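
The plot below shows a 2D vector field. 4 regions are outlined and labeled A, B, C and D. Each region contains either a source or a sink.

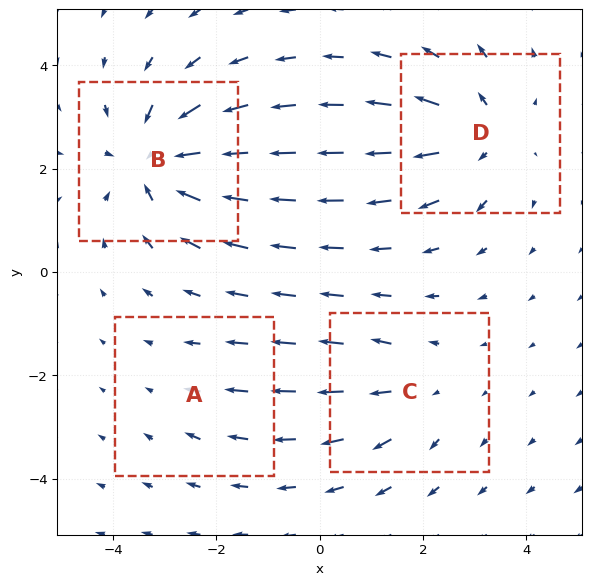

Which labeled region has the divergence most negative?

B

Divergence at each region's feature centre — A: about -2, B: about -6, C: about +3, D: about +5. Region B is most negative.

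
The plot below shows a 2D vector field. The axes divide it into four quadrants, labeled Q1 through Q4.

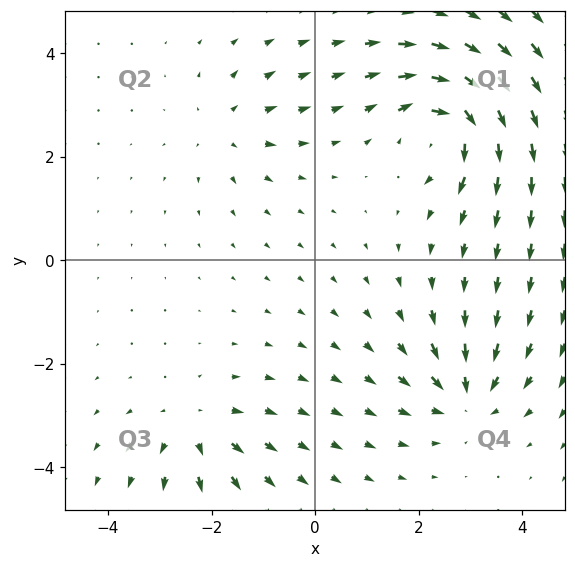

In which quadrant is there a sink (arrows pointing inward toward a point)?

The sink sits at approximately (2.9, -2.6), which lies in quadrant Q4. The divergence there is about -5, negative as expected for a sink.

Q4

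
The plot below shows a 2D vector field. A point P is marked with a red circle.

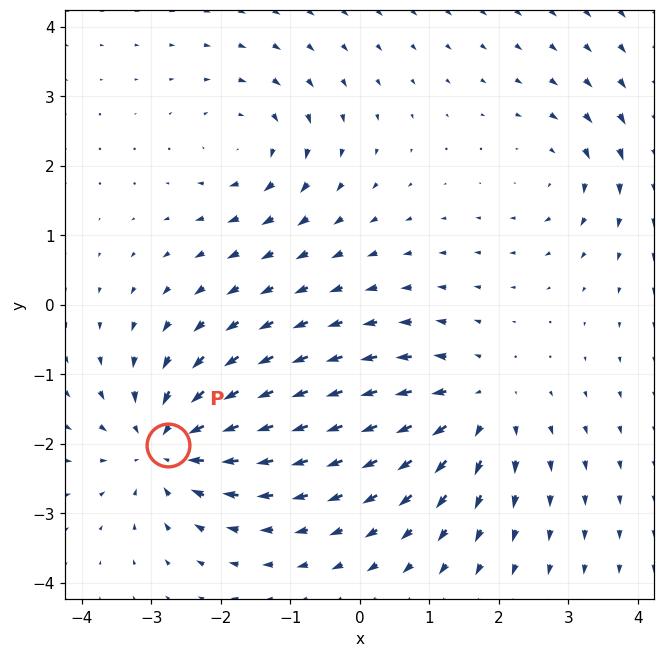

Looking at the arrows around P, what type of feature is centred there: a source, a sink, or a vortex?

At P (-2.8, -2.0) the arrows converge inward. Divergence about -6, curl ≈0 — negative divergence with near-zero curl is a sink.

sink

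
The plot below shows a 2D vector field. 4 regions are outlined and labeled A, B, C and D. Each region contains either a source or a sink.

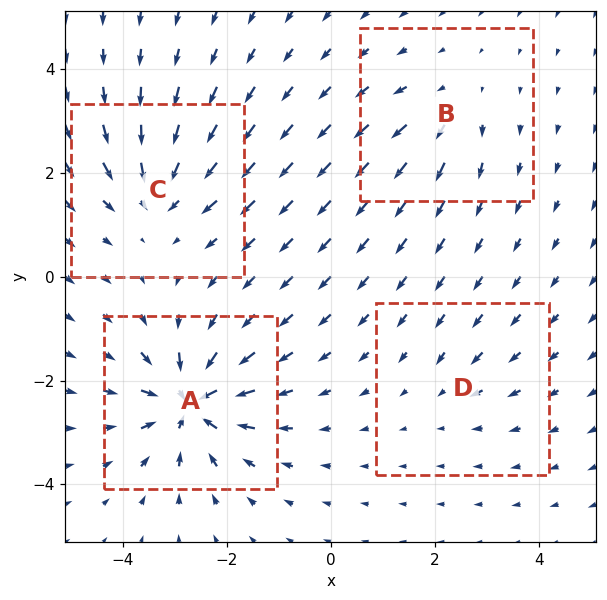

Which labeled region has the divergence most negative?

Divergence at each region's feature centre — A: about -9, B: about +4, C: about -6, D: about -2. Region A is most negative.

A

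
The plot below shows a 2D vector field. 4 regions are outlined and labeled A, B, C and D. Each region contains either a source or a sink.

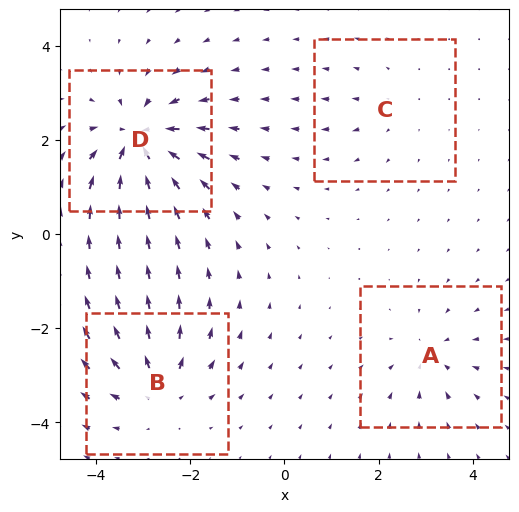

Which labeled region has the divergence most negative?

Divergence at each region's feature centre — A: about -4, B: about +5, C: about +2, D: about -8. Region D is most negative.

D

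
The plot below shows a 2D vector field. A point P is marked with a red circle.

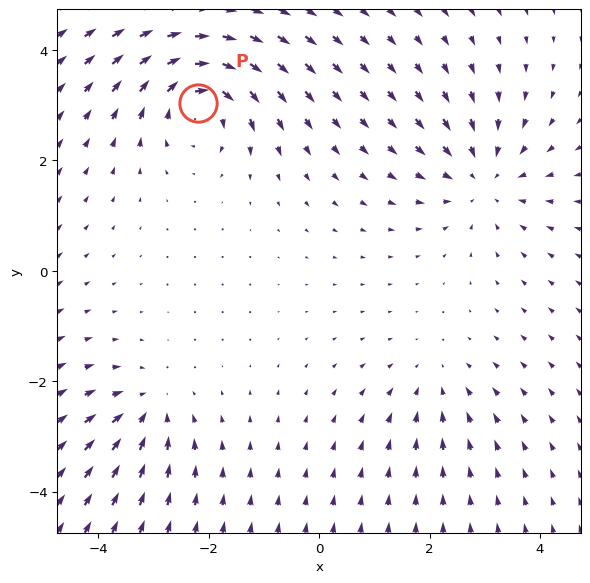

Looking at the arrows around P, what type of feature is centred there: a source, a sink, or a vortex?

At P (-2.2, 3.0) the arrows circulate clockwise. Divergence ≈0, curl about -7 — near-zero divergence with nonzero curl is a vortex.

vortex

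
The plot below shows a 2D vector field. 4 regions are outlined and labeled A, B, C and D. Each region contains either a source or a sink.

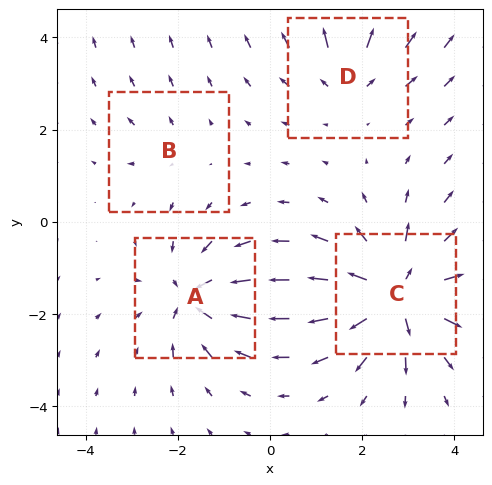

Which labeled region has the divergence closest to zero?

B

Divergence at each region's feature centre — A: about -5, B: about +2, C: about +7, D: about +4. Region B is closest to zero.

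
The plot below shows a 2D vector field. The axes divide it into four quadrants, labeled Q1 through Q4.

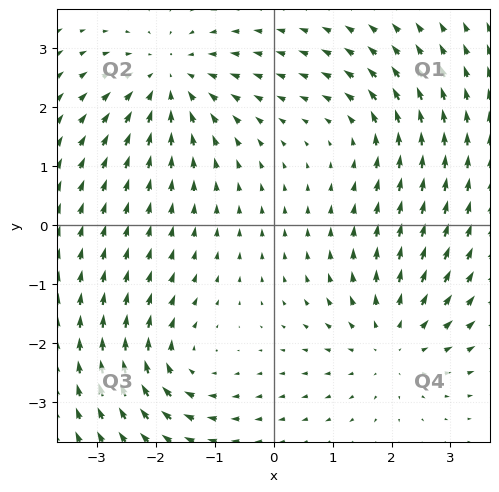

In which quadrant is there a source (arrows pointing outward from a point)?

Q4

The source sits at approximately (2.0, -2.0), which lies in quadrant Q4. The divergence there is about +4, positive as expected for a source.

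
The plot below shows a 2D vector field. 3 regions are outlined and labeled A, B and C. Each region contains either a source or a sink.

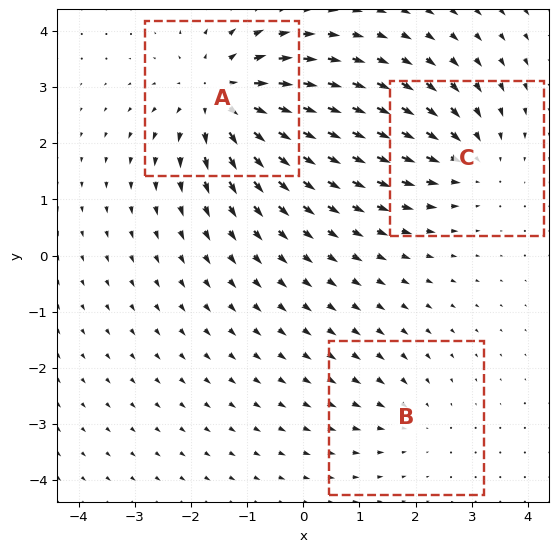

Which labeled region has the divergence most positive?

Divergence at each region's feature centre — A: about +5, B: about -2, C: about -3. Region A is most positive.

A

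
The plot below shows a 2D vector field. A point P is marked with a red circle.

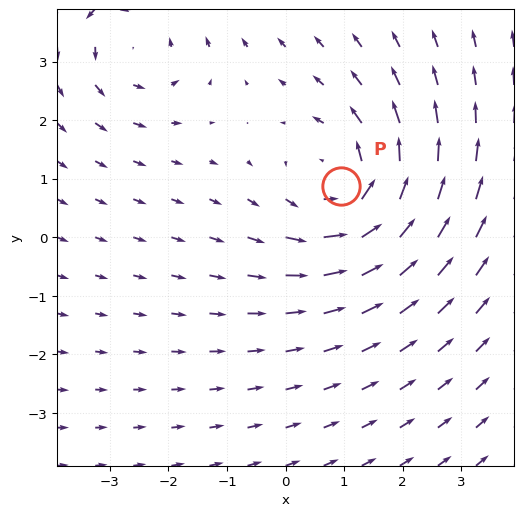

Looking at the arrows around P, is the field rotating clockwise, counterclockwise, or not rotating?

counterclockwise

Near P at (0.9, 0.9) the arrows circulate counterclockwise. The curl (z-component) there is about +4; positive curl means counterclockwise rotation.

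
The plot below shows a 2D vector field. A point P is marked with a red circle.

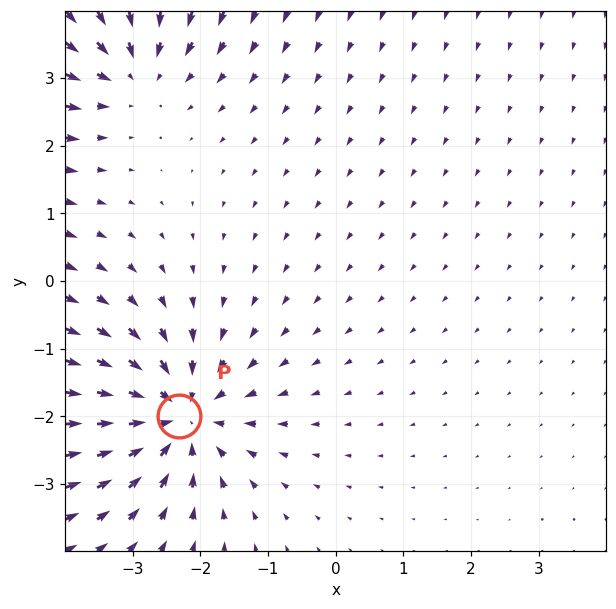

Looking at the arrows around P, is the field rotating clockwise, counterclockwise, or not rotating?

not rotating

Near P at (-2.3, -2.0) the arrows show no circulation. The curl there is ≈0.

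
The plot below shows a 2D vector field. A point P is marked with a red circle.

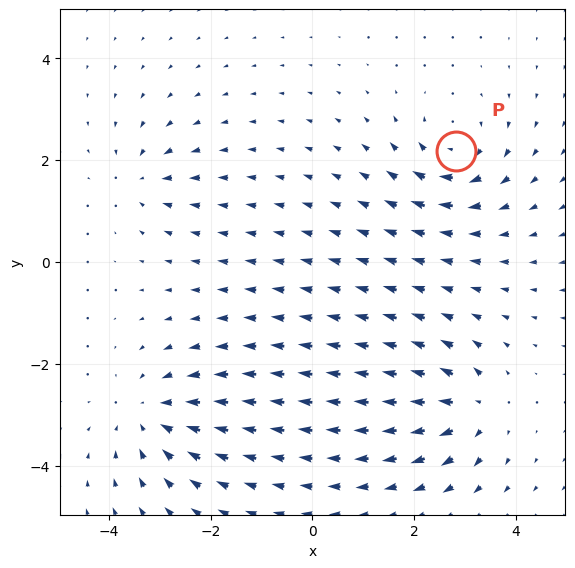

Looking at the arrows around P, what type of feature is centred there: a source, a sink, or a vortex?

At P (2.8, 2.2) the arrows circulate clockwise. Divergence ≈0, curl about -5 — near-zero divergence with nonzero curl is a vortex.

vortex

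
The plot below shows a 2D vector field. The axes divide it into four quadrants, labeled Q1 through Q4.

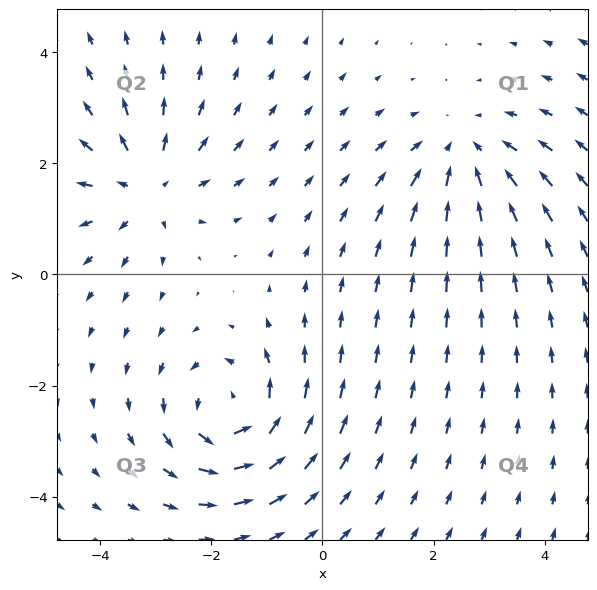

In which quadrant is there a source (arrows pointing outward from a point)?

The source sits at approximately (-3.2, 1.6), which lies in quadrant Q2. The divergence there is about +4, positive as expected for a source.

Q2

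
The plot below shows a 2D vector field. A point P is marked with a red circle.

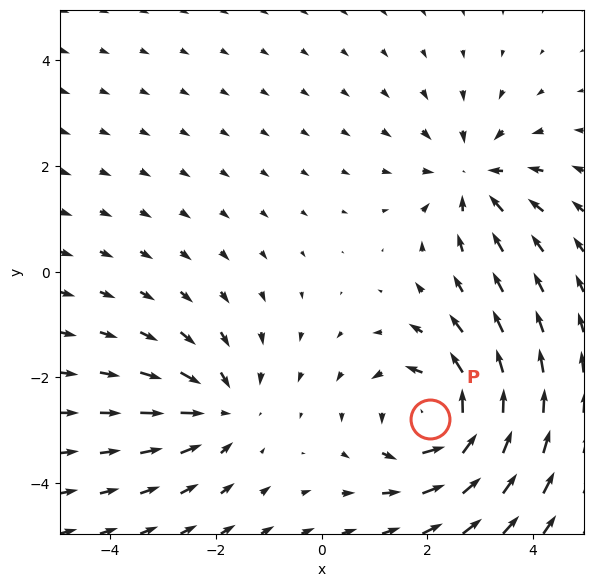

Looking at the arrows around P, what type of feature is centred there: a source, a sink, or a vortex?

vortex

At P (2.0, -2.8) the arrows circulate counterclockwise. Divergence ≈0, curl about +4 — near-zero divergence with nonzero curl is a vortex.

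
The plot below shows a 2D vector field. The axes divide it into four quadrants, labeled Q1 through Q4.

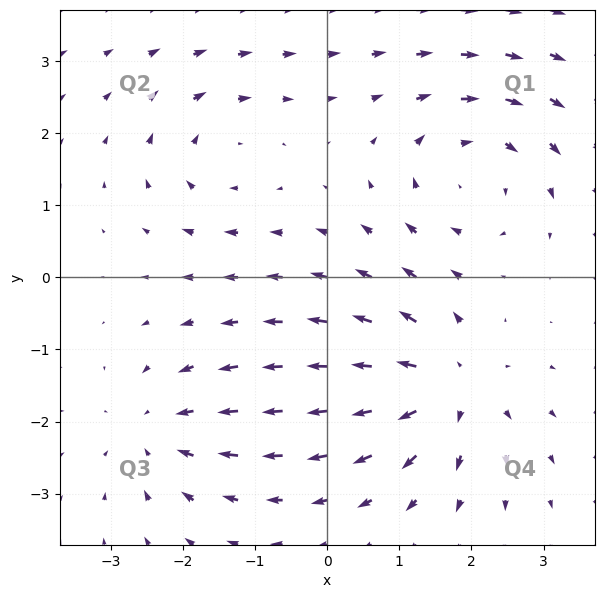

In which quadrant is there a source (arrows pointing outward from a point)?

Q4

The source sits at approximately (1.7, -1.5), which lies in quadrant Q4. The divergence there is about +5, positive as expected for a source.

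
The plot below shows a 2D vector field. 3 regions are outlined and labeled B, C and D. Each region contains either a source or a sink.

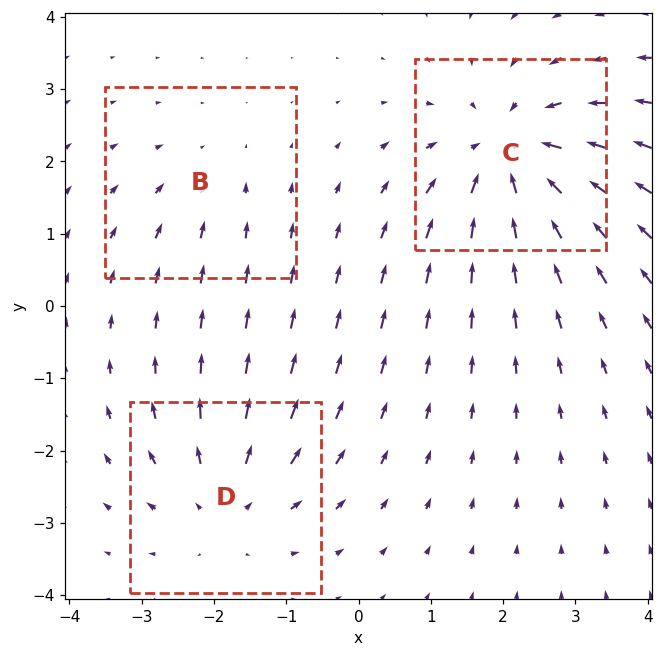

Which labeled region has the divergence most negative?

C

Divergence at each region's feature centre — B: about -2, C: about -5, D: about +3. Region C is most negative.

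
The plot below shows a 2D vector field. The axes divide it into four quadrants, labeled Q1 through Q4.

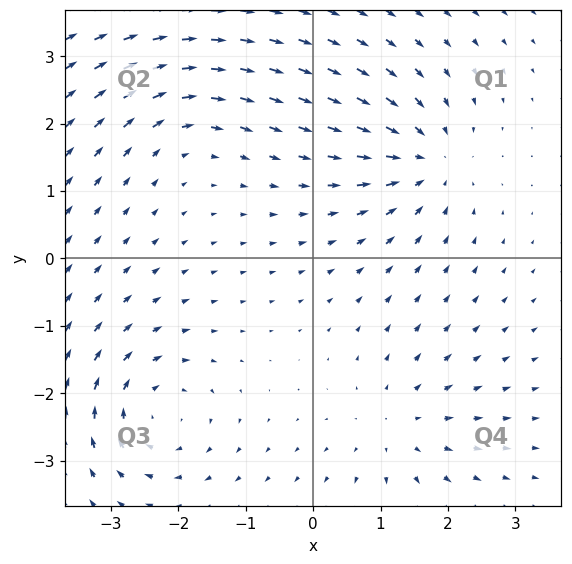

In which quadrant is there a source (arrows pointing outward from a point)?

Q4

The source sits at approximately (1.3, -2.5), which lies in quadrant Q4. The divergence there is about +3, positive as expected for a source.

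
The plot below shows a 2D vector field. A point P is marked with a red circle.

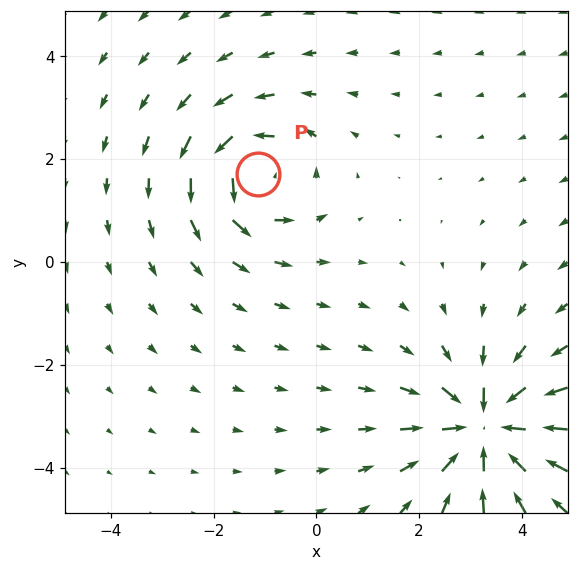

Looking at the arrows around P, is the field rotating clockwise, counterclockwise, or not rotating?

Near P at (-1.1, 1.7) the arrows circulate counterclockwise. The curl (z-component) there is about +4; positive curl means counterclockwise rotation.

counterclockwise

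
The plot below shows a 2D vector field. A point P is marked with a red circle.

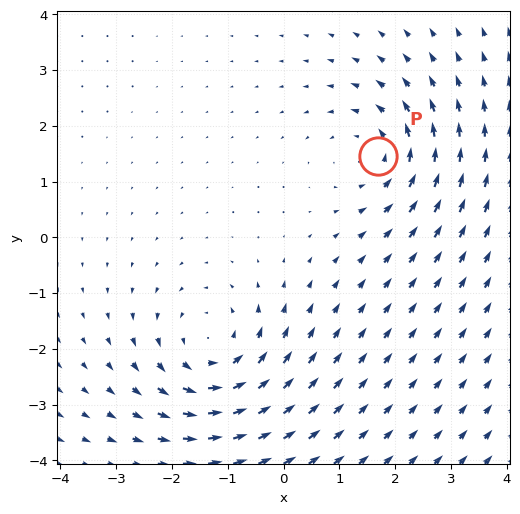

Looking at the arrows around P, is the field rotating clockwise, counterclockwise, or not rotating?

Near P at (1.7, 1.5) the arrows circulate counterclockwise. The curl (z-component) there is about +4; positive curl means counterclockwise rotation.

counterclockwise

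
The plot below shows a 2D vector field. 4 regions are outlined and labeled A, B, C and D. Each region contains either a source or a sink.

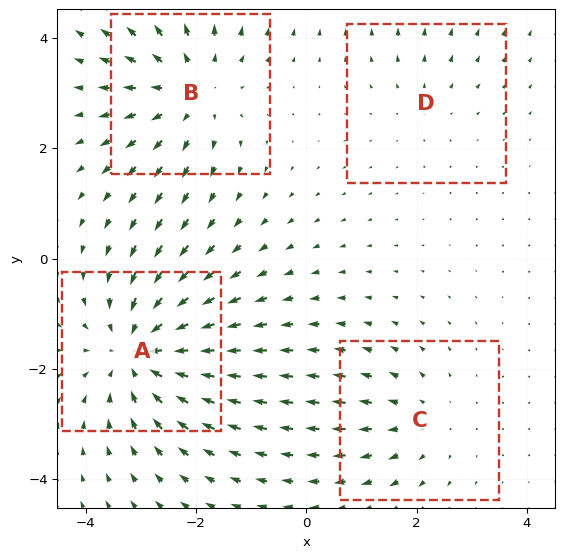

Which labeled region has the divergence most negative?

A

Divergence at each region's feature centre — A: about -6, B: about +4, C: about +3, D: about +2. Region A is most negative.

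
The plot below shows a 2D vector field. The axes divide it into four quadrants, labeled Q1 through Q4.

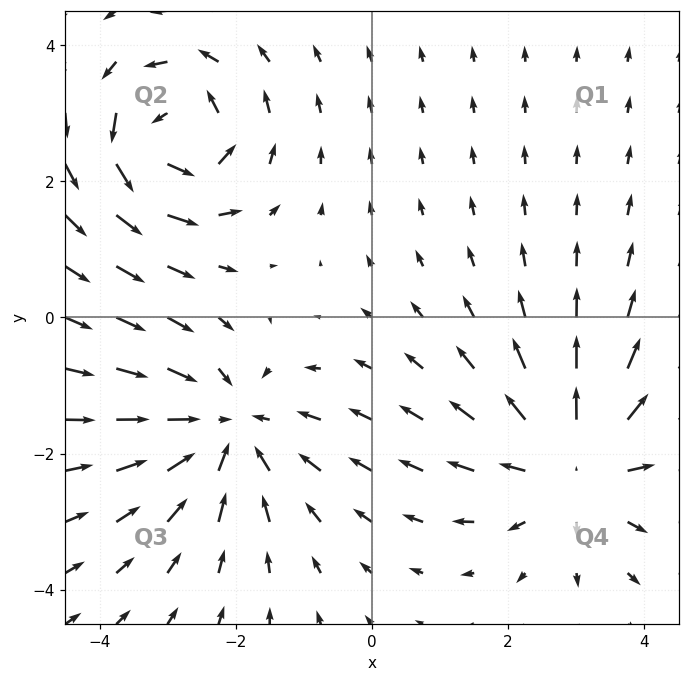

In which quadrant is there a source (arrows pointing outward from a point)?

The source sits at approximately (3.0, -2.2), which lies in quadrant Q4. The divergence there is about +3, positive as expected for a source.

Q4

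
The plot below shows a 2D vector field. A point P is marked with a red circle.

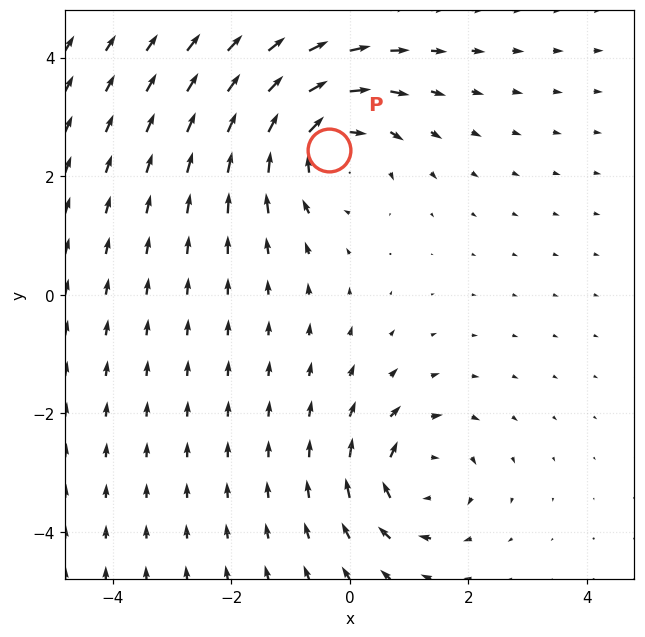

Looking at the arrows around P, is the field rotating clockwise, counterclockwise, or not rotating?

clockwise

Near P at (-0.4, 2.4) the arrows circulate clockwise. The curl (z-component) there is about -4; negative curl means clockwise rotation.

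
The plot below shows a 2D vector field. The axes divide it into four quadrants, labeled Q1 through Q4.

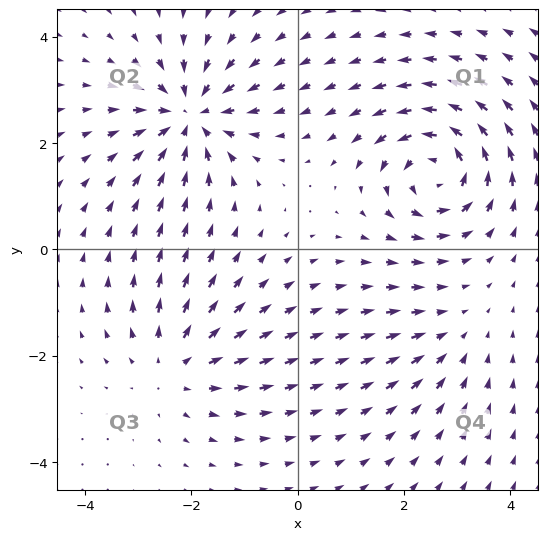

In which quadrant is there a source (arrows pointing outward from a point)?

Q3

The source sits at approximately (-2.3, -2.2), which lies in quadrant Q3. The divergence there is about +3, positive as expected for a source.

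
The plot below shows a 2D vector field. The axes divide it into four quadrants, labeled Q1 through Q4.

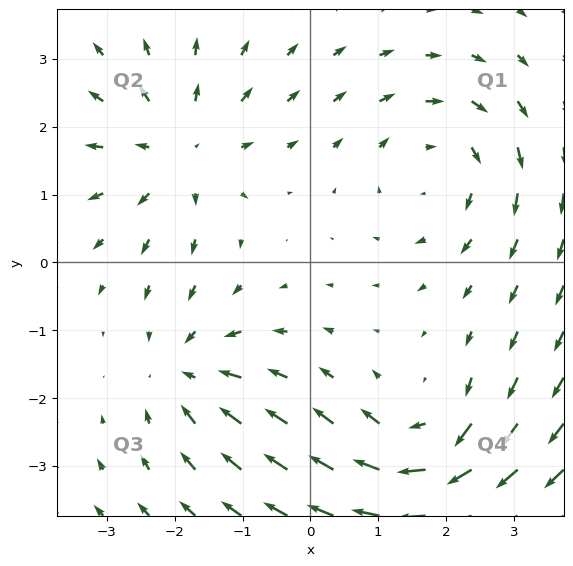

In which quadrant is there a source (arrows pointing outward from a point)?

The source sits at approximately (-1.9, 1.7), which lies in quadrant Q2. The divergence there is about +5, positive as expected for a source.

Q2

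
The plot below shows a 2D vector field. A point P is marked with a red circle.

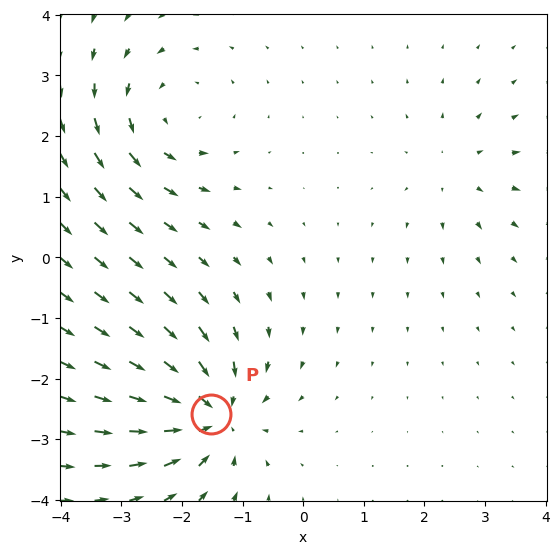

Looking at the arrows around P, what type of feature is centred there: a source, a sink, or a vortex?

sink

At P (-1.5, -2.6) the arrows converge inward. Divergence about -7, curl ≈0 — negative divergence with near-zero curl is a sink.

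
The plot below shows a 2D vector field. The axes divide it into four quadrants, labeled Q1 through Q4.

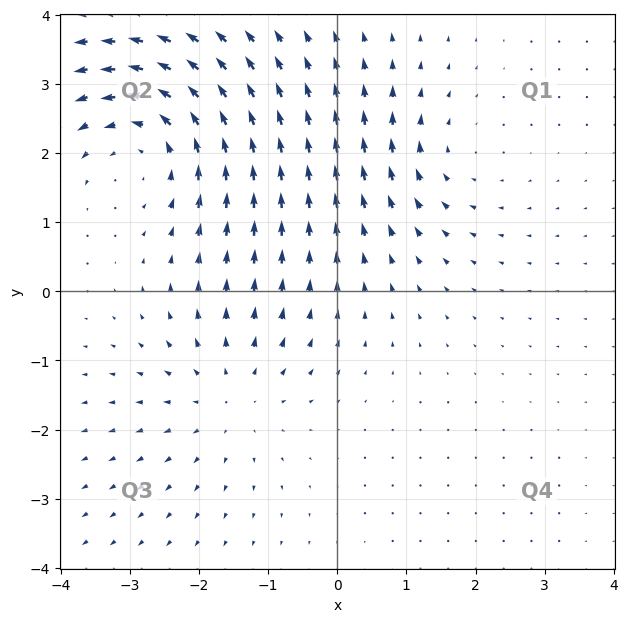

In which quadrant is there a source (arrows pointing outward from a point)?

Q3

The source sits at approximately (-1.6, -1.5), which lies in quadrant Q3. The divergence there is about +3, positive as expected for a source.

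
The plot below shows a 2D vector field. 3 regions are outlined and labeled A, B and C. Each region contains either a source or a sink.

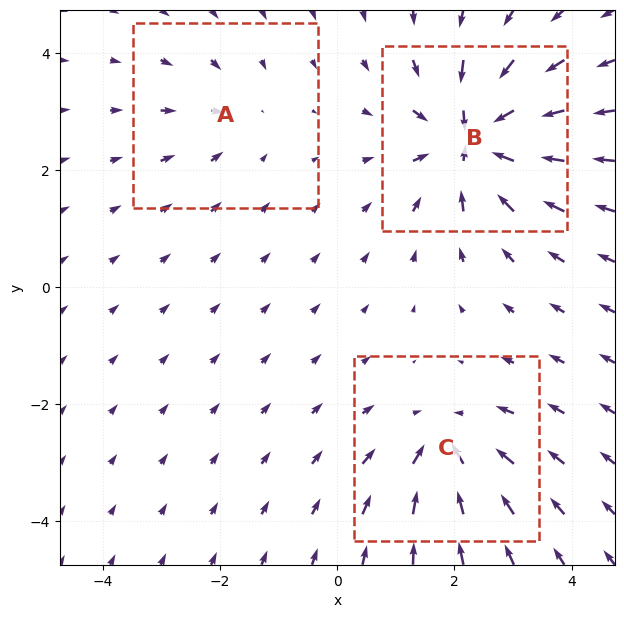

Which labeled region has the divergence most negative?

Divergence at each region's feature centre — A: about -2, B: about -6, C: about -4. Region B is most negative.

B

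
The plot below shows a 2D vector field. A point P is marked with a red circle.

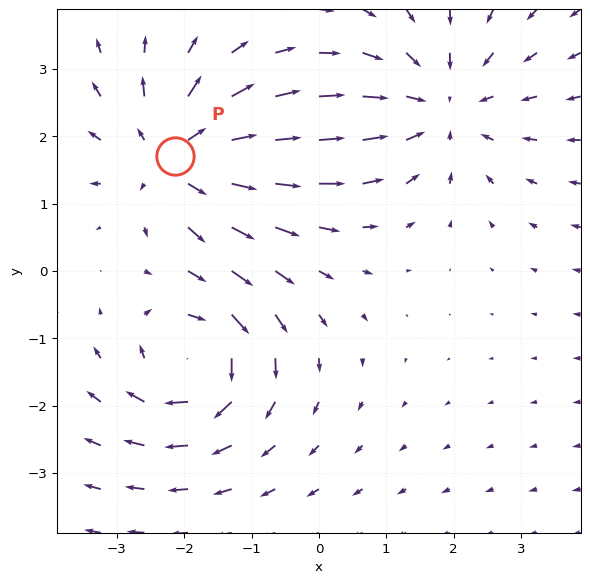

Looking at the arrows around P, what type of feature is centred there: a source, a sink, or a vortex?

source

At P (-2.1, 1.7) the arrows spread outward. Divergence about +5, curl ≈0 — positive divergence with near-zero curl is a source.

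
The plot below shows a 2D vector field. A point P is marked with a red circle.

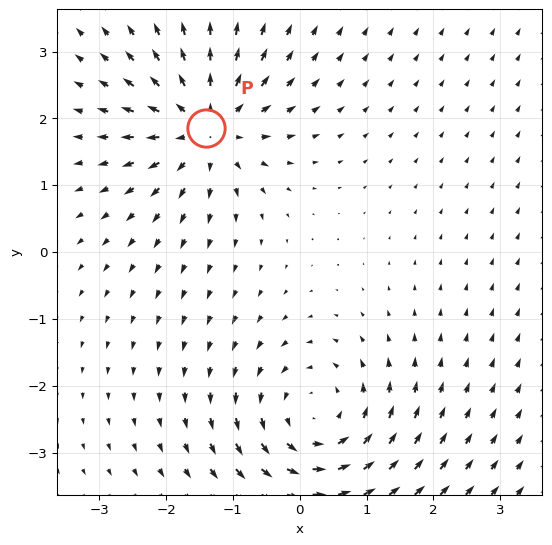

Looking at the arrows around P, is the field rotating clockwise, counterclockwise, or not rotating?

Near P at (-1.4, 1.9) the arrows show no circulation. The curl there is ≈0.

not rotating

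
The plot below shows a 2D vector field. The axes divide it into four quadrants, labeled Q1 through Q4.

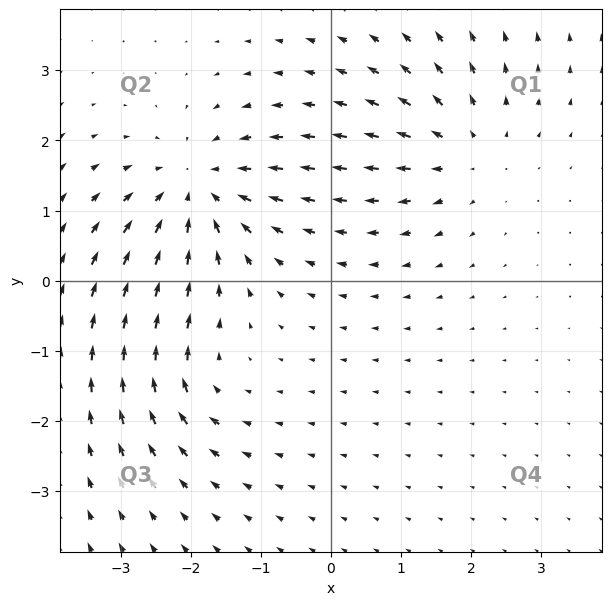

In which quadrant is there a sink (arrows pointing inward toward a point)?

Q2

The sink sits at approximately (-1.9, 1.3), which lies in quadrant Q2. The divergence there is about -5, negative as expected for a sink.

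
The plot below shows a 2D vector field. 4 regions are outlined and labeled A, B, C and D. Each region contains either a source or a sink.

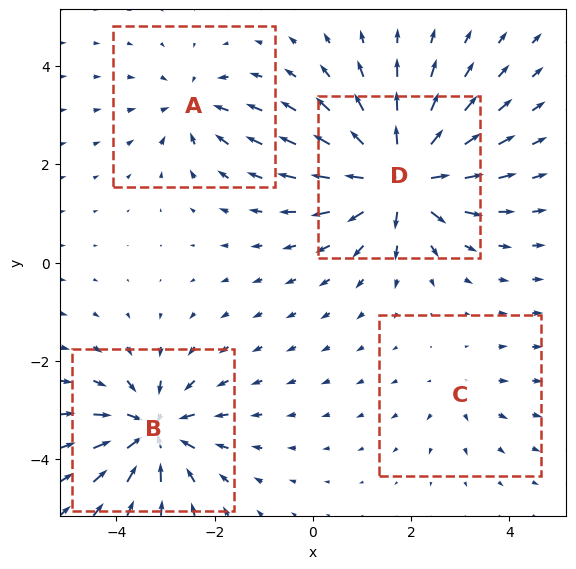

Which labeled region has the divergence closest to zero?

C

Divergence at each region's feature centre — A: about -4, B: about -6, C: about +2, D: about +8. Region C is closest to zero.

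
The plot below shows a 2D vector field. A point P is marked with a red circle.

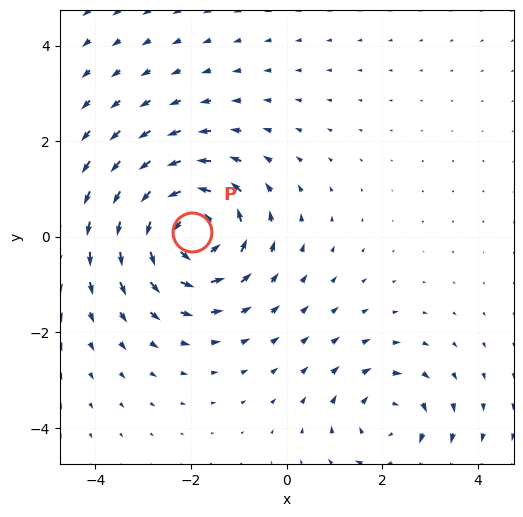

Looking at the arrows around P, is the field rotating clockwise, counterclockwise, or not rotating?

Near P at (-2.0, 0.1) the arrows circulate counterclockwise. The curl (z-component) there is about +5; positive curl means counterclockwise rotation.

counterclockwise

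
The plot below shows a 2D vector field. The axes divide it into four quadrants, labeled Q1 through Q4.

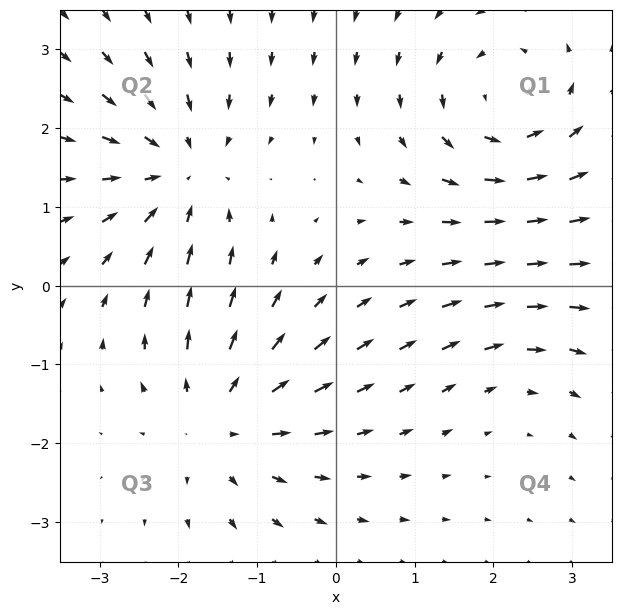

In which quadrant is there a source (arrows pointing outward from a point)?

Q3

The source sits at approximately (-1.5, -1.7), which lies in quadrant Q3. The divergence there is about +5, positive as expected for a source.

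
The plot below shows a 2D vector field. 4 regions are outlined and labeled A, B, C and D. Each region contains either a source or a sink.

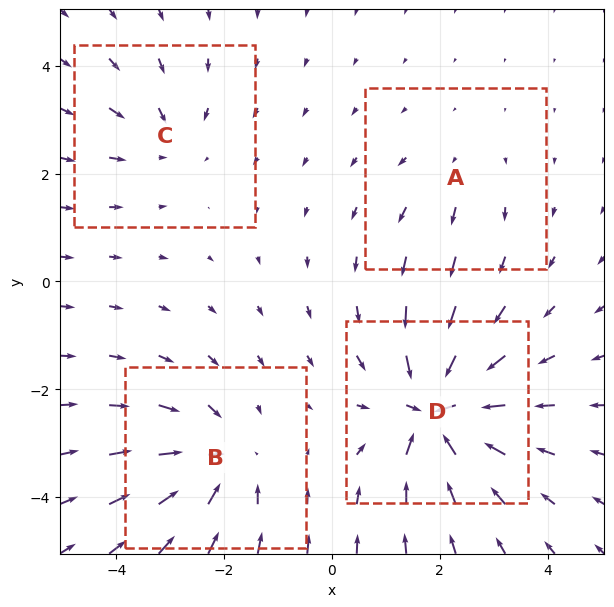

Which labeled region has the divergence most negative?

Divergence at each region's feature centre — A: about +2, B: about -5, C: about -3, D: about -8. Region D is most negative.

D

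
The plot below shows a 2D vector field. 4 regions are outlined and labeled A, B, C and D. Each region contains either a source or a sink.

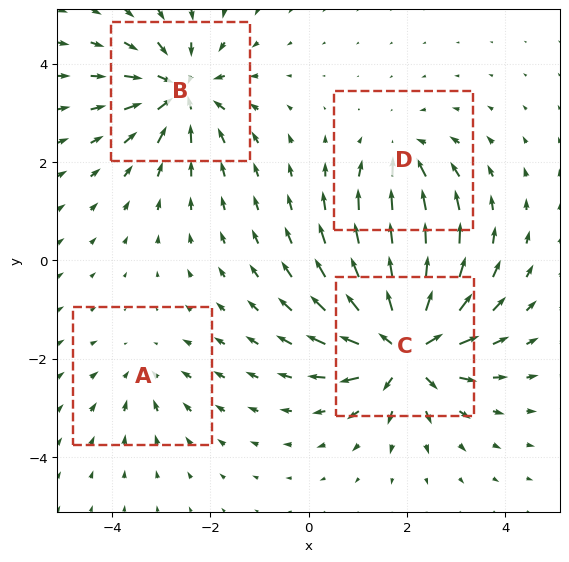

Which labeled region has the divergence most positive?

C

Divergence at each region's feature centre — A: about -2, B: about -6, C: about +8, D: about -4. Region C is most positive.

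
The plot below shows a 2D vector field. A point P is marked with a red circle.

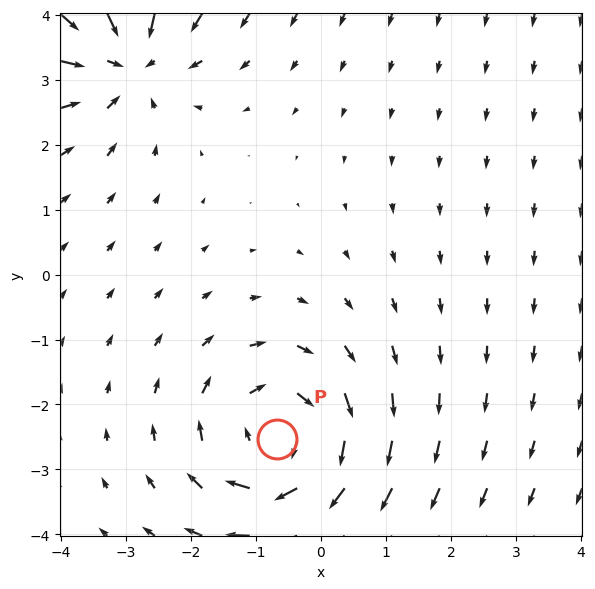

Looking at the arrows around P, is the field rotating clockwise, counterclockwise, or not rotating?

Near P at (-0.7, -2.5) the arrows circulate clockwise. The curl (z-component) there is about -5; negative curl means clockwise rotation.

clockwise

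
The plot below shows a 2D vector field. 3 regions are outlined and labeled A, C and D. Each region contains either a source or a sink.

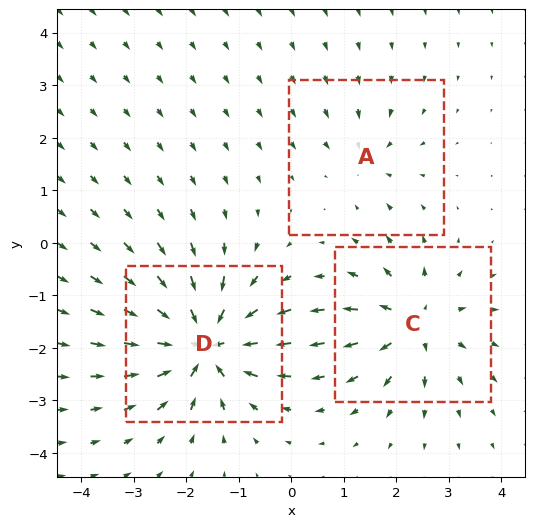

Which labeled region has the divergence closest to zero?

Divergence at each region's feature centre — A: about -2, C: about +4, D: about -7. Region A is closest to zero.

A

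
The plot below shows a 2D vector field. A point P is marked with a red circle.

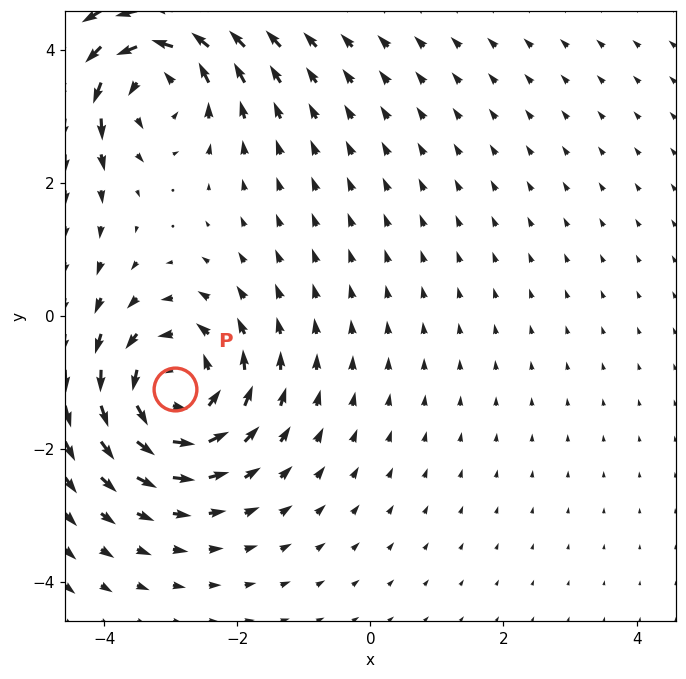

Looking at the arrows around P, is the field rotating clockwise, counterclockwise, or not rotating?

counterclockwise

Near P at (-2.9, -1.1) the arrows circulate counterclockwise. The curl (z-component) there is about +5; positive curl means counterclockwise rotation.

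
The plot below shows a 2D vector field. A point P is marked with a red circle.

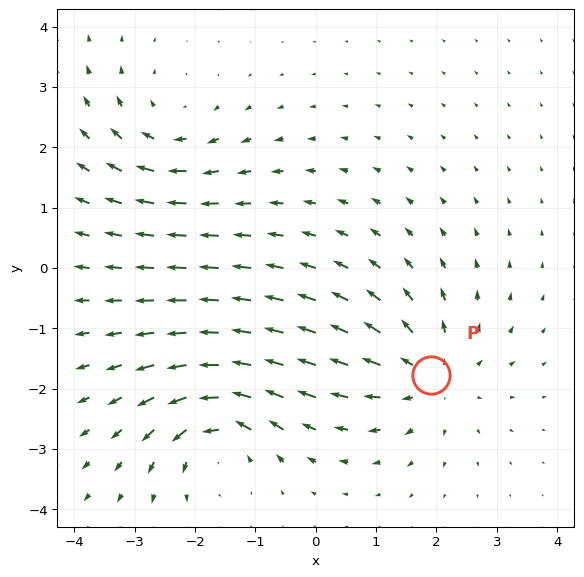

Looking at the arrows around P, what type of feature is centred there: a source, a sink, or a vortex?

At P (1.9, -1.8) the arrows spread outward. Divergence about +5, curl ≈0 — positive divergence with near-zero curl is a source.

source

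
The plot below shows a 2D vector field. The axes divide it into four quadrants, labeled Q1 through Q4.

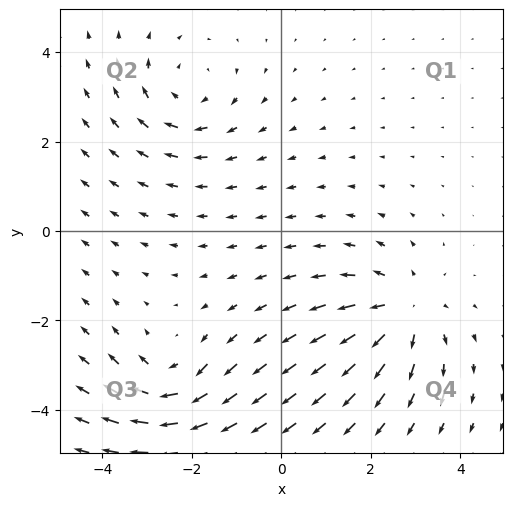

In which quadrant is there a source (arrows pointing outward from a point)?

The source sits at approximately (2.7, -1.8), which lies in quadrant Q4. The divergence there is about +4, positive as expected for a source.

Q4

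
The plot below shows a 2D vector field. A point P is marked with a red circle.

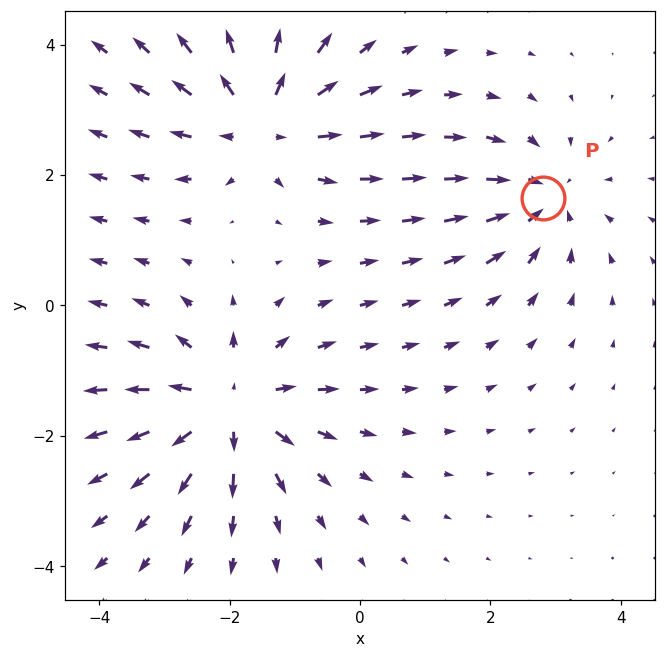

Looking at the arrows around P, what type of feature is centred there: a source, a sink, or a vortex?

sink

At P (2.8, 1.6) the arrows converge inward. Divergence about -4, curl ≈0 — negative divergence with near-zero curl is a sink.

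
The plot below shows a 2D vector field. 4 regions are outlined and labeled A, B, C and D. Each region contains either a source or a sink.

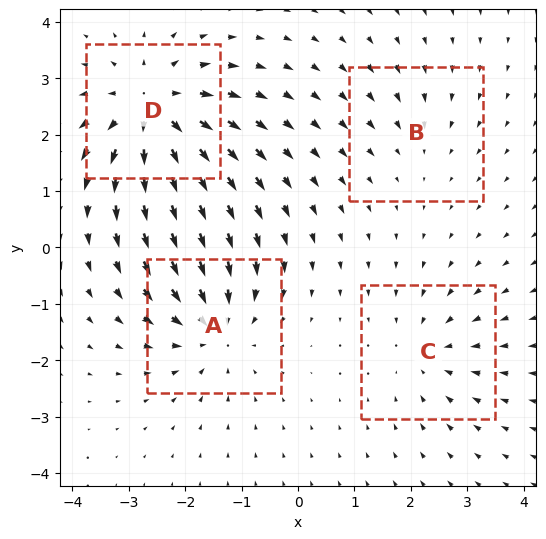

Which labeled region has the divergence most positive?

D

Divergence at each region's feature centre — A: about -5, B: about -2, C: about -3, D: about +7. Region D is most positive.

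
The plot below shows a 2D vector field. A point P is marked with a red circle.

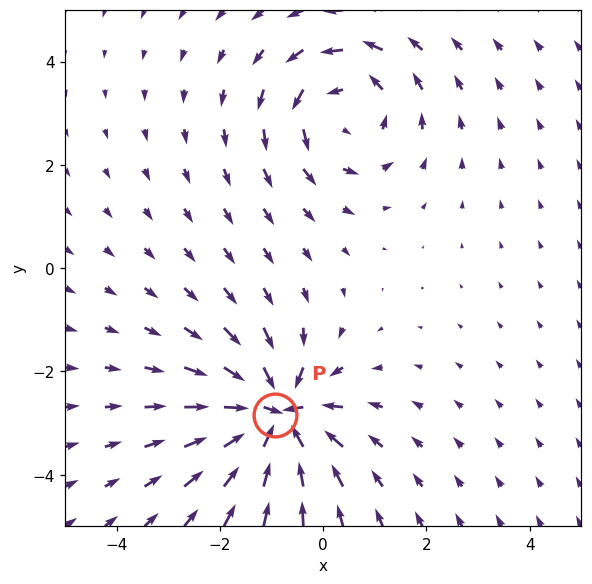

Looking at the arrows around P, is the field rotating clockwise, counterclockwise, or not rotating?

not rotating

Near P at (-0.9, -2.8) the arrows show no circulation. The curl there is ≈0.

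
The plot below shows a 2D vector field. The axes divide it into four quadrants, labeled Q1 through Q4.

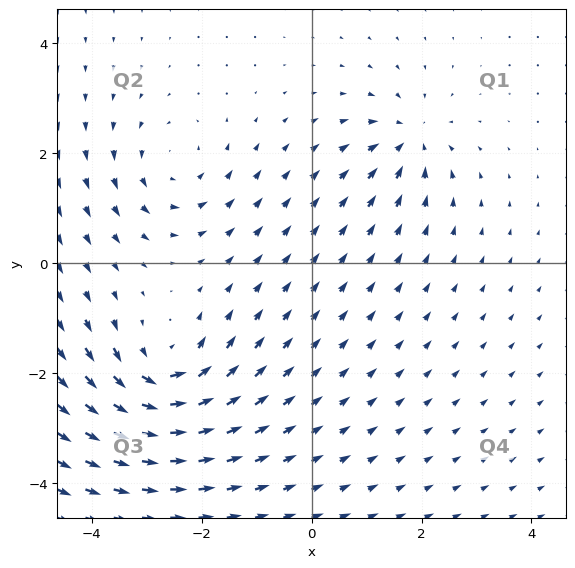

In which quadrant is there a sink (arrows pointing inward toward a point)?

The sink sits at approximately (1.8, 2.2), which lies in quadrant Q1. The divergence there is about -4, negative as expected for a sink.

Q1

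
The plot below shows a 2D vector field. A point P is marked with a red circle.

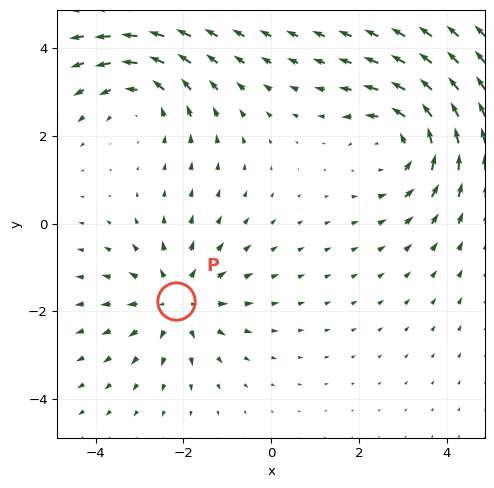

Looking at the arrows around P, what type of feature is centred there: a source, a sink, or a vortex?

source

At P (-2.2, -1.8) the arrows spread outward. Divergence about +4, curl ≈0 — positive divergence with near-zero curl is a source.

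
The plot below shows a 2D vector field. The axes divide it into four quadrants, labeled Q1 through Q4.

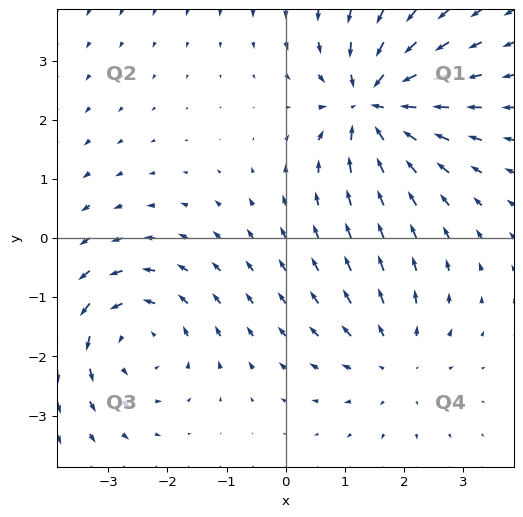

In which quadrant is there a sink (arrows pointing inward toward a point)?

The sink sits at approximately (1.5, 2.3), which lies in quadrant Q1. The divergence there is about -7, negative as expected for a sink.

Q1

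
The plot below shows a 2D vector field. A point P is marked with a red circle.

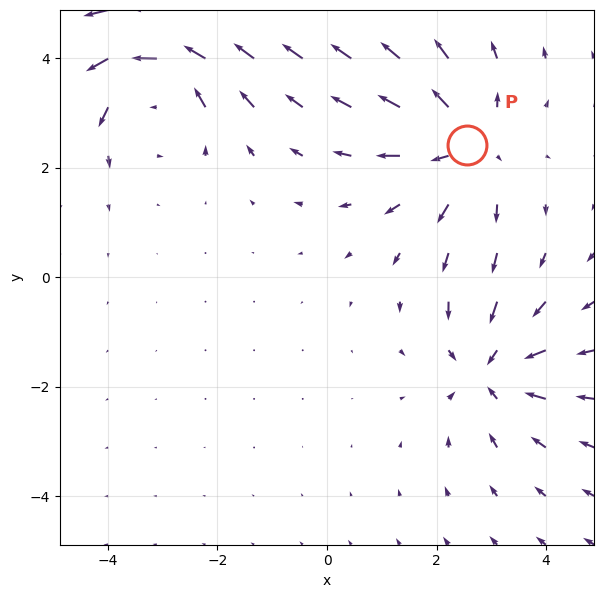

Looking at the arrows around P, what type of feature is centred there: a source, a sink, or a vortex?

At P (2.5, 2.4) the arrows spread outward. Divergence about +4, curl ≈0 — positive divergence with near-zero curl is a source.

source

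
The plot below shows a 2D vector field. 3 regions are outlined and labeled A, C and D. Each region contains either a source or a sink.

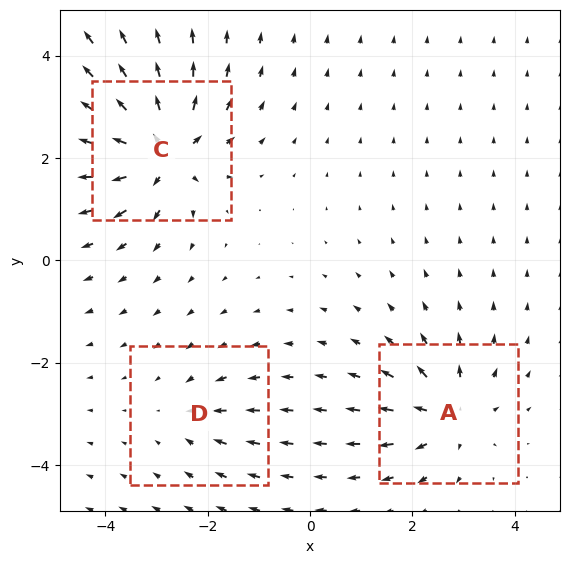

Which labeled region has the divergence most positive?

Divergence at each region's feature centre — A: about +4, C: about +6, D: about -2. Region C is most positive.

C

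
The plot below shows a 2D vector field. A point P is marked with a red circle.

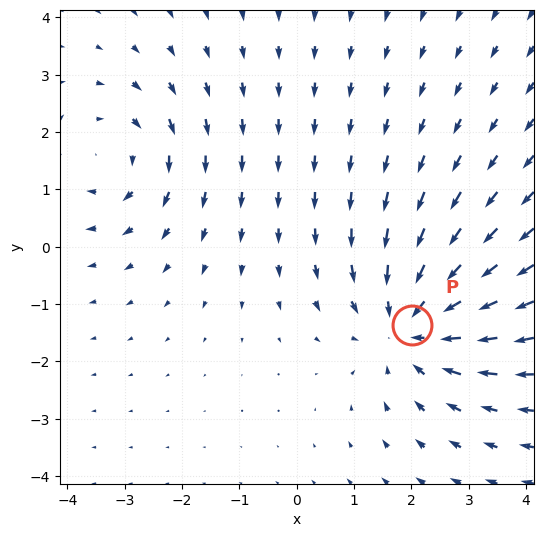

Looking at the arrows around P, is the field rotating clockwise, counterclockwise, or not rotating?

Near P at (2.0, -1.4) the arrows show no circulation. The curl there is ≈0.

not rotating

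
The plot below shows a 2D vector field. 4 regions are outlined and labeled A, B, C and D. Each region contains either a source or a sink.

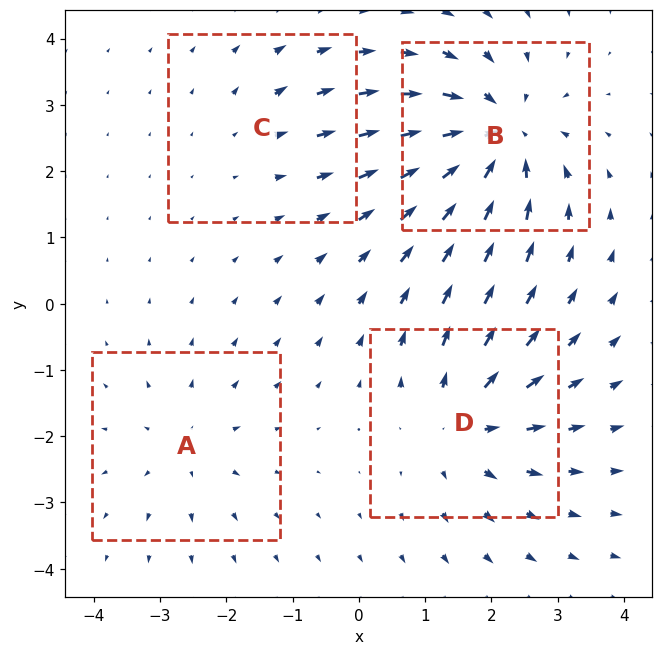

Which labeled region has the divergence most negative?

Divergence at each region's feature centre — A: about +3, B: about -6, C: about +2, D: about +5. Region B is most negative.

B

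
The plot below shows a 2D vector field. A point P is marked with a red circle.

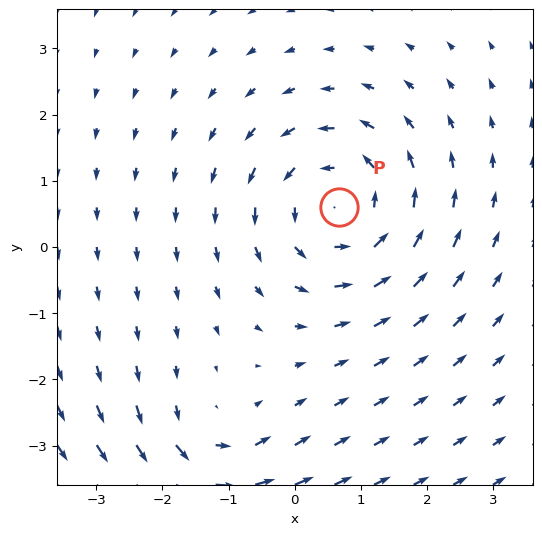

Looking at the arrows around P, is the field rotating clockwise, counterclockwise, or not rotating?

Near P at (0.7, 0.6) the arrows circulate counterclockwise. The curl (z-component) there is about +4; positive curl means counterclockwise rotation.

counterclockwise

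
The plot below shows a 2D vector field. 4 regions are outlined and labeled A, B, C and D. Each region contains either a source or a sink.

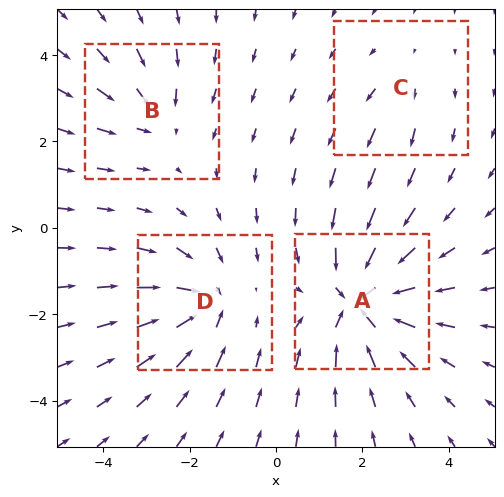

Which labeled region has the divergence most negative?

A

Divergence at each region's feature centre — A: about -7, B: about -3, C: about +2, D: about -5. Region A is most negative.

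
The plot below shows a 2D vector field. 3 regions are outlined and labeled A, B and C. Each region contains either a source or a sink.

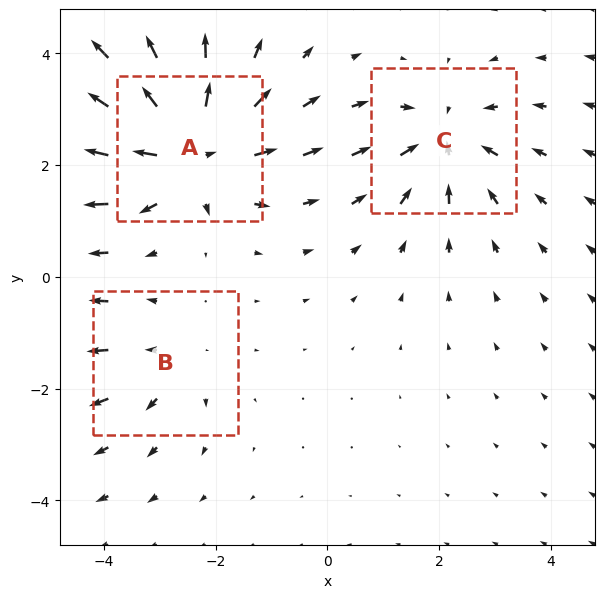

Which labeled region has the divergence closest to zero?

Divergence at each region's feature centre — A: about +5, B: about +2, C: about -3. Region B is closest to zero.

B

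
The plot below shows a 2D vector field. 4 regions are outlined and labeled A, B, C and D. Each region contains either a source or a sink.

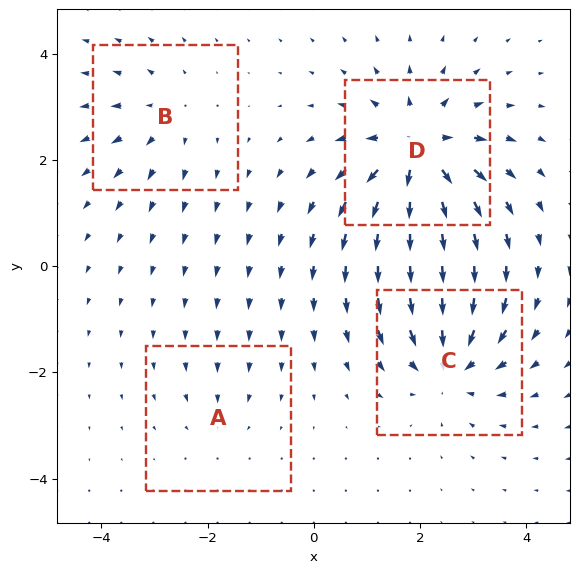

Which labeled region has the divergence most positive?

Divergence at each region's feature centre — A: about -2, B: about +3, C: about -6, D: about +8. Region D is most positive.

D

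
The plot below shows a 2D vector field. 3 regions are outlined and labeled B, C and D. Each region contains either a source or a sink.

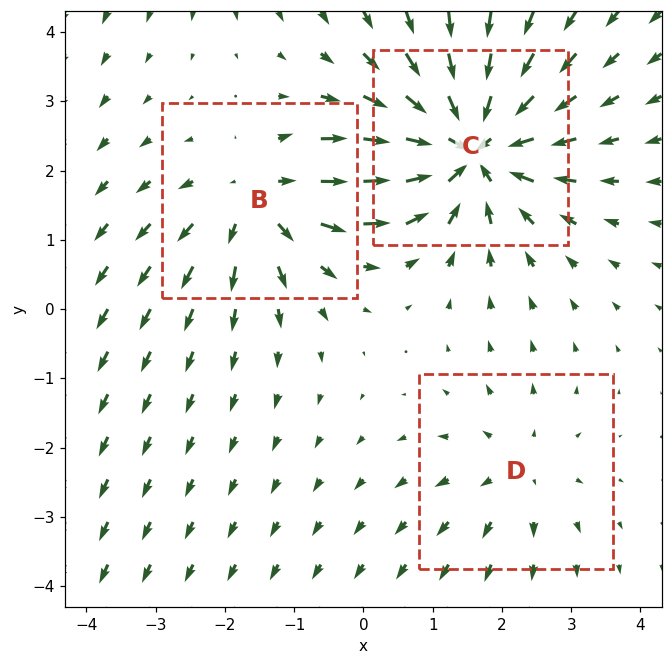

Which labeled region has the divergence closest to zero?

Divergence at each region's feature centre — B: about +3, C: about -5, D: about +2. Region D is closest to zero.

D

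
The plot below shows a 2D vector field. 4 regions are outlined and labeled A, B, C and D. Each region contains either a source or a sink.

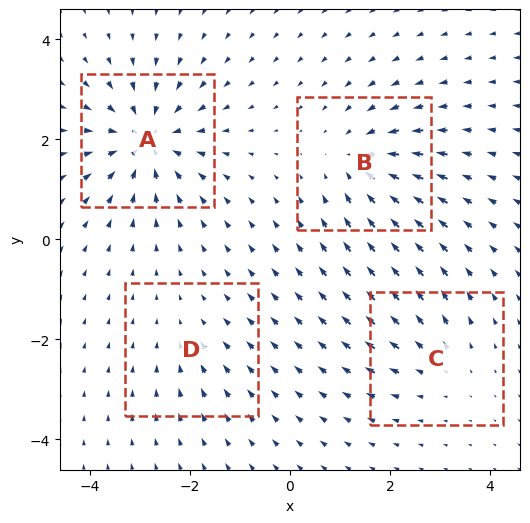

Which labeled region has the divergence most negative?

Divergence at each region's feature centre — A: about -8, B: about -5, C: about +3, D: about -2. Region A is most negative.

A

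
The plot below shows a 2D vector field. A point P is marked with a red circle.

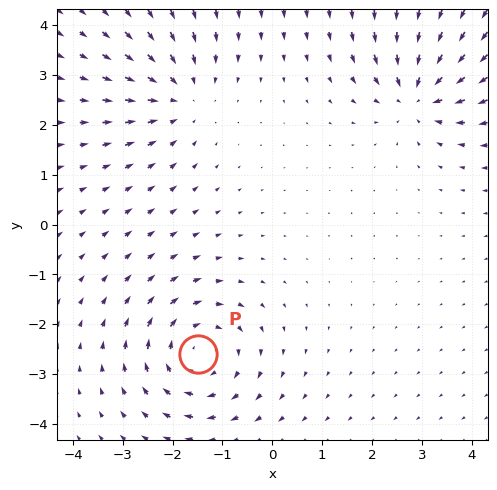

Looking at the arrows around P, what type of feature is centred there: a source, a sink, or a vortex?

At P (-1.5, -2.6) the arrows circulate clockwise. Divergence ≈0, curl about -4 — near-zero divergence with nonzero curl is a vortex.

vortex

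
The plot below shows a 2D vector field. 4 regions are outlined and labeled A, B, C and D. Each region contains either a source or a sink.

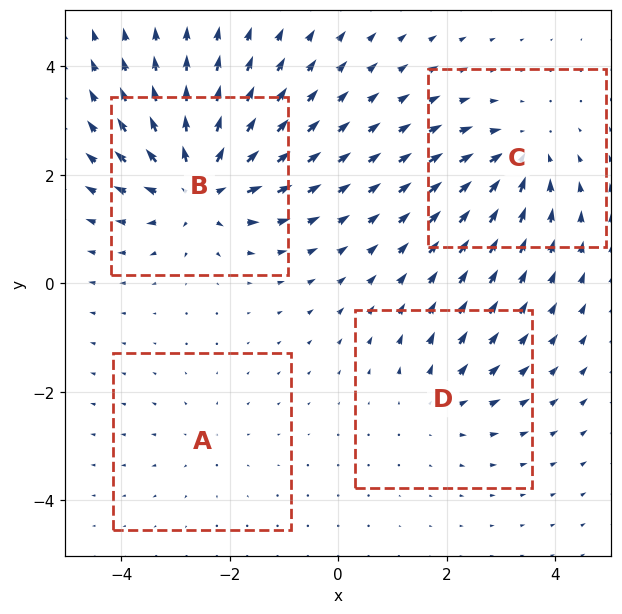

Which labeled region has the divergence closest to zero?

Divergence at each region's feature centre — A: about +2, B: about +8, C: about -5, D: about +4. Region A is closest to zero.

A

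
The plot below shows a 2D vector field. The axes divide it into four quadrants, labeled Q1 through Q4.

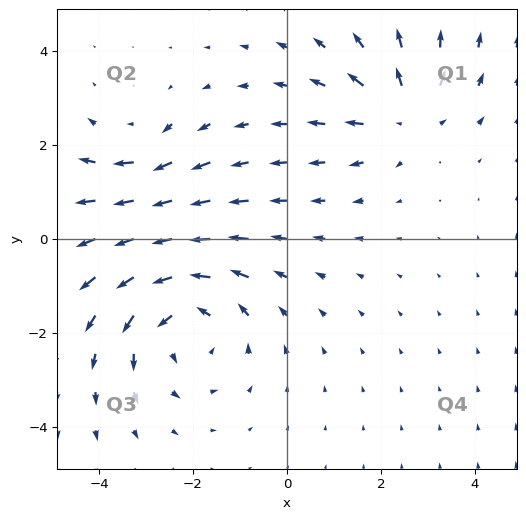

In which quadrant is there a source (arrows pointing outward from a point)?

Q1

The source sits at approximately (2.5, 2.7), which lies in quadrant Q1. The divergence there is about +3, positive as expected for a source.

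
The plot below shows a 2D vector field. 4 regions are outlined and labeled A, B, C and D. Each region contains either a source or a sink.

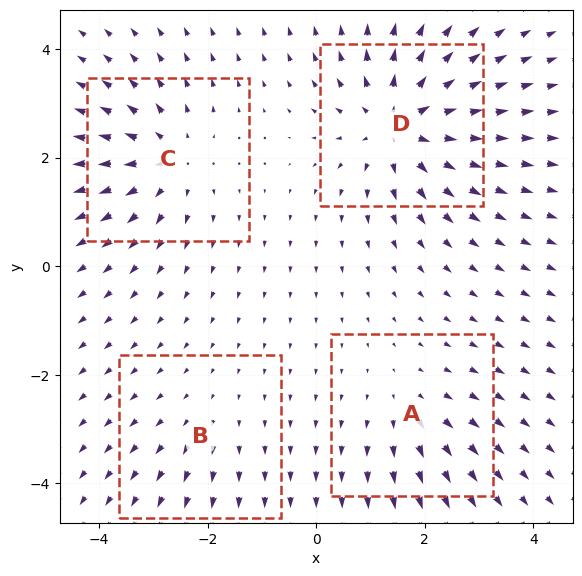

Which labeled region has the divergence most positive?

D

Divergence at each region's feature centre — A: about +3, B: about +2, C: about +5, D: about +7. Region D is most positive.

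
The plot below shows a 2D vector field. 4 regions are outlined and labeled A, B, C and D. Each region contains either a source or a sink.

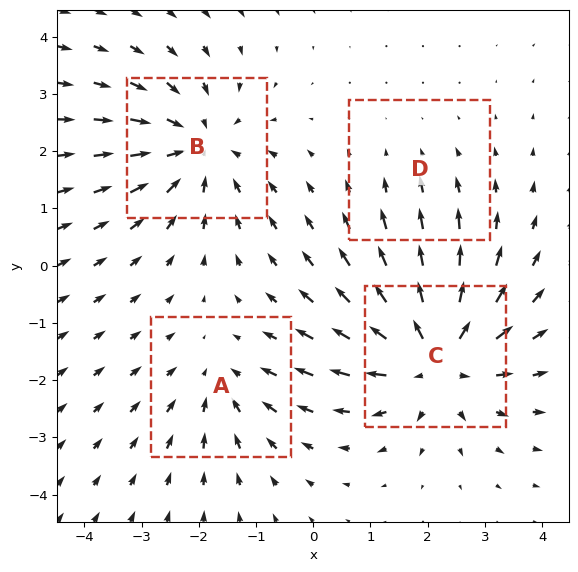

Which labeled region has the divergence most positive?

Divergence at each region's feature centre — A: about -3, B: about -5, C: about +6, D: about -2. Region C is most positive.

C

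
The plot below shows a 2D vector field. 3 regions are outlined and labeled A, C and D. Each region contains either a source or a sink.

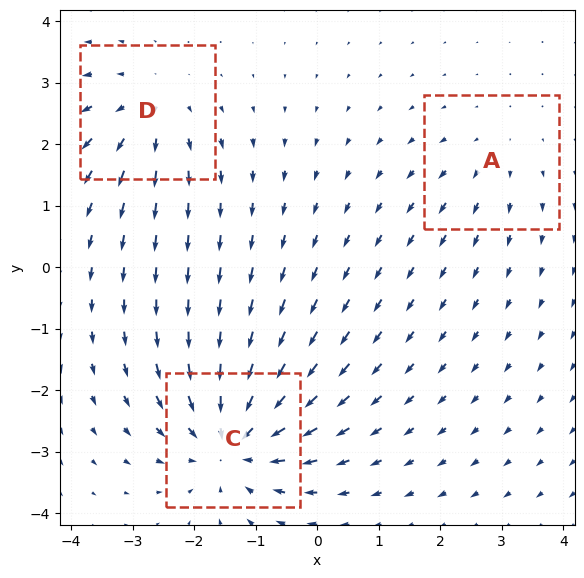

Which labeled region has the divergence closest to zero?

A

Divergence at each region's feature centre — A: about +2, C: about -5, D: about +3. Region A is closest to zero.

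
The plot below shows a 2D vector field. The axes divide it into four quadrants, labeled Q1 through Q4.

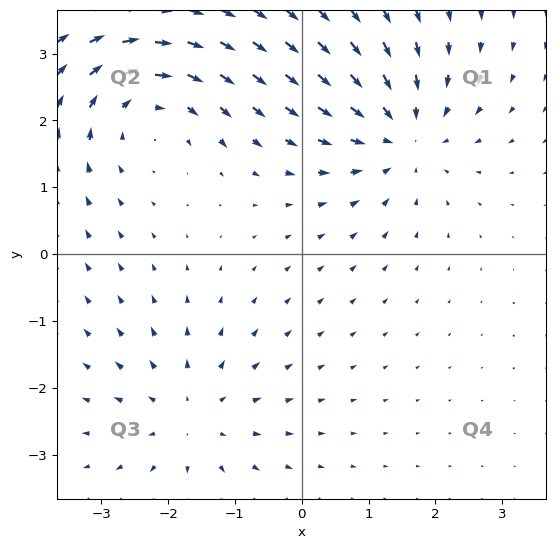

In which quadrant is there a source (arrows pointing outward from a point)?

The source sits at approximately (-1.7, -2.4), which lies in quadrant Q3. The divergence there is about +3, positive as expected for a source.

Q3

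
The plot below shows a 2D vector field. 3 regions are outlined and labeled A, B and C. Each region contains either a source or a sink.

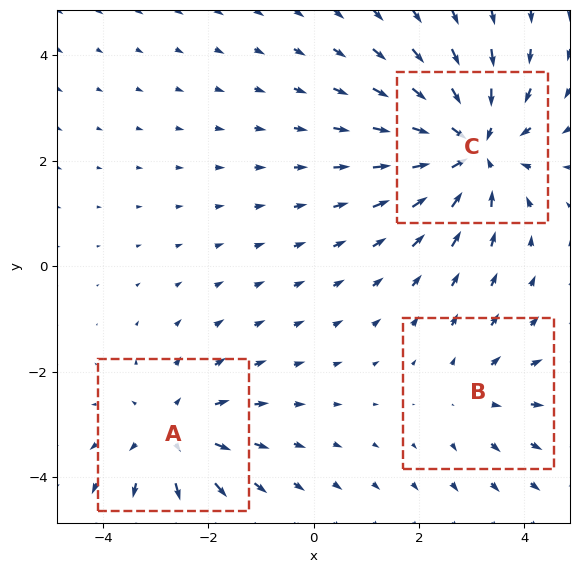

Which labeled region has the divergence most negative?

C

Divergence at each region's feature centre — A: about +3, B: about +2, C: about -4. Region C is most negative.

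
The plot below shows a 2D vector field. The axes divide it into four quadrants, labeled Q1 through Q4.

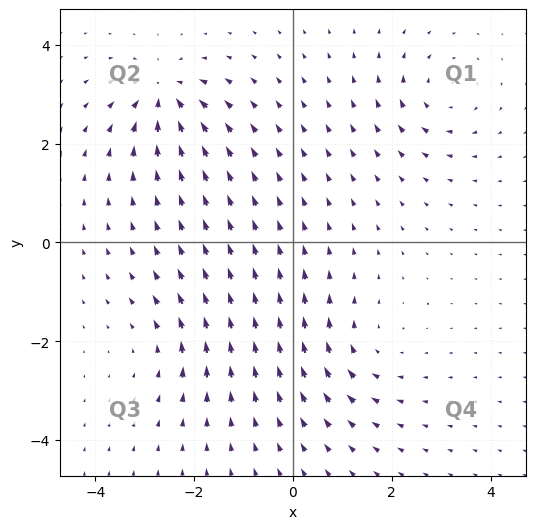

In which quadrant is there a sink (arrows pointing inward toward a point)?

Q2

The sink sits at approximately (-2.6, 3.0), which lies in quadrant Q2. The divergence there is about -7, negative as expected for a sink.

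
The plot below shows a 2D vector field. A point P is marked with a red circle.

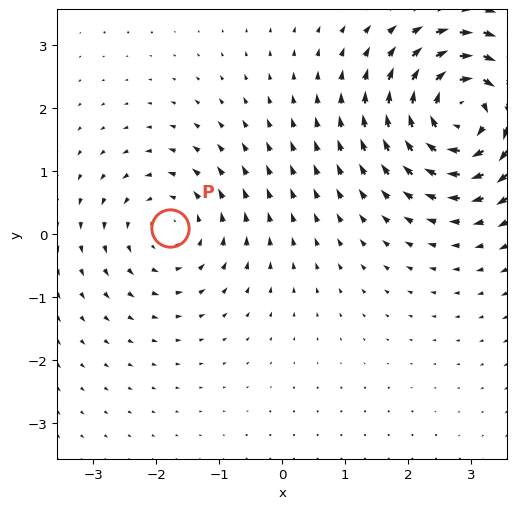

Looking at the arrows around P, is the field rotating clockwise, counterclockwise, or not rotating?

counterclockwise

Near P at (-1.8, 0.1) the arrows circulate counterclockwise. The curl (z-component) there is about +3; positive curl means counterclockwise rotation.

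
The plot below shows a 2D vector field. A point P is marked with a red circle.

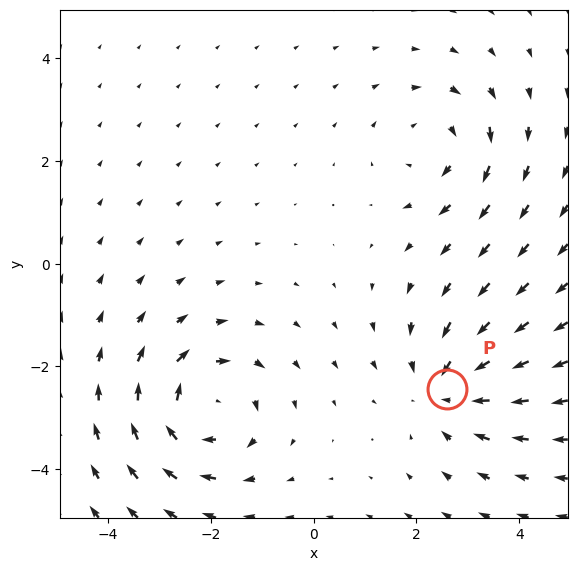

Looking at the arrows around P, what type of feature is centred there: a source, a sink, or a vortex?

sink

At P (2.6, -2.4) the arrows converge inward. Divergence about -4, curl ≈0 — negative divergence with near-zero curl is a sink.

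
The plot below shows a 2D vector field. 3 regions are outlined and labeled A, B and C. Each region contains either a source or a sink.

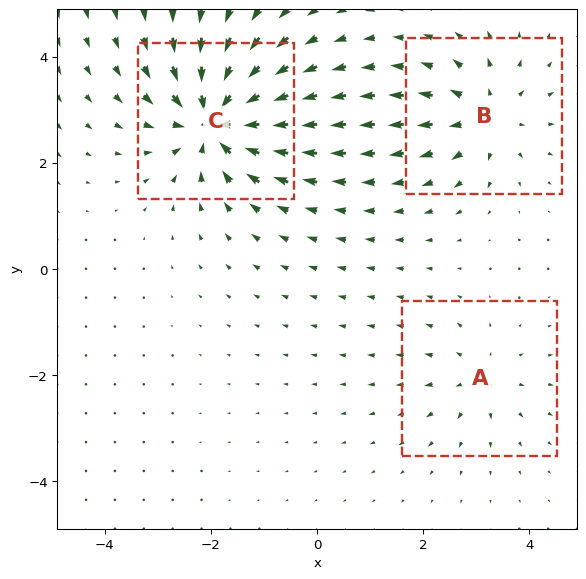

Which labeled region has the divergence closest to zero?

Divergence at each region's feature centre — A: about +3, B: about +4, C: about -7. Region A is closest to zero.

A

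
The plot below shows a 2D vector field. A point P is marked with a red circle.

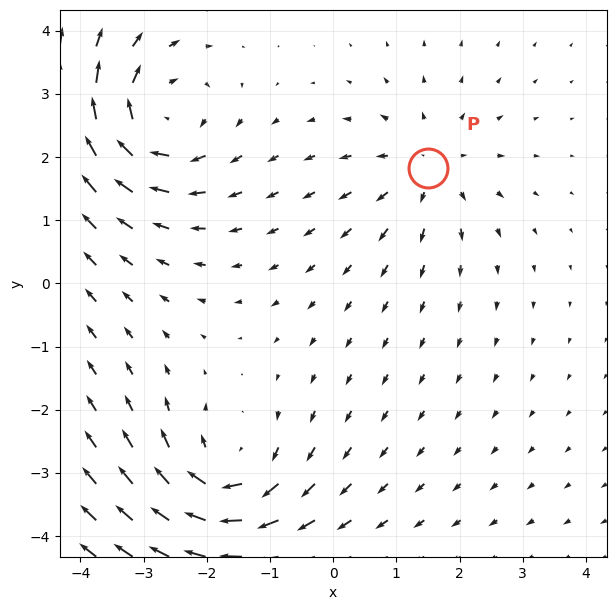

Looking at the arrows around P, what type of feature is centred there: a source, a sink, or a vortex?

source

At P (1.5, 1.8) the arrows spread outward. Divergence about +4, curl ≈0 — positive divergence with near-zero curl is a source.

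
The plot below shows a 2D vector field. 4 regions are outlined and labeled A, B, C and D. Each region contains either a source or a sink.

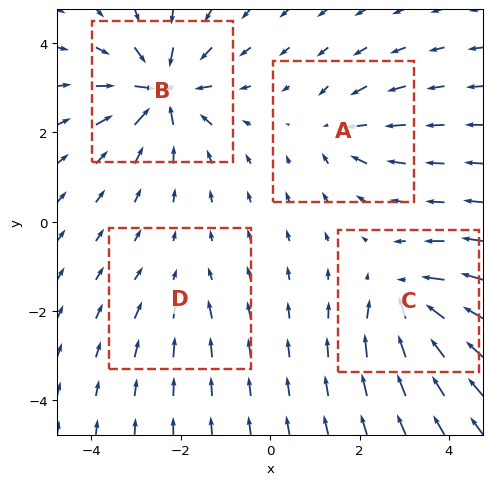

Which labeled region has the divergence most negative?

Divergence at each region's feature centre — A: about -4, B: about -8, C: about -6, D: about -2. Region B is most negative.

B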